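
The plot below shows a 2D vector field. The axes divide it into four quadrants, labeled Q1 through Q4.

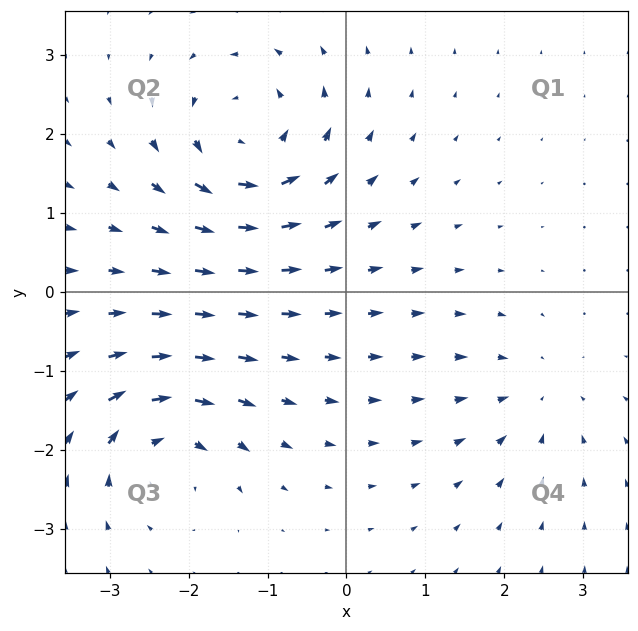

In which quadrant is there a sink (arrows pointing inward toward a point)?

The sink sits at approximately (2.4, -1.3), which lies in quadrant Q4. The divergence there is about -3, negative as expected for a sink.

Q4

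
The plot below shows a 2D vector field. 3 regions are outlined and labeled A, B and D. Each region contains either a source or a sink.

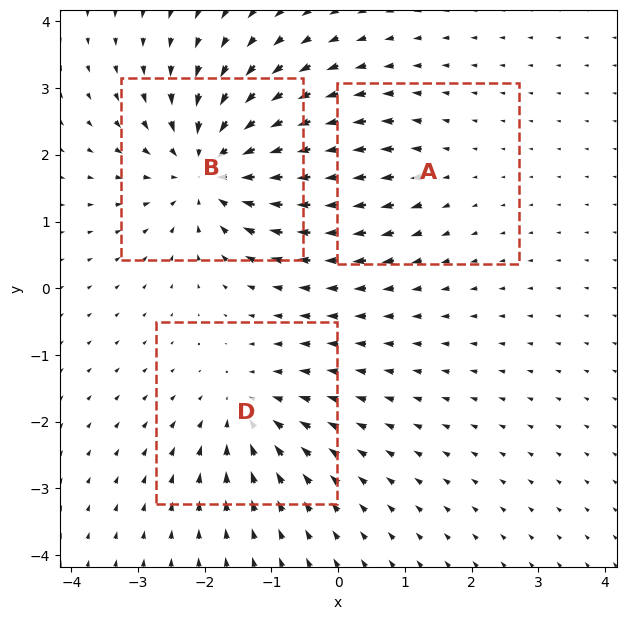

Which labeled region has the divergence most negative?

Divergence at each region's feature centre — A: about +2, B: about -5, D: about -3. Region B is most negative.

B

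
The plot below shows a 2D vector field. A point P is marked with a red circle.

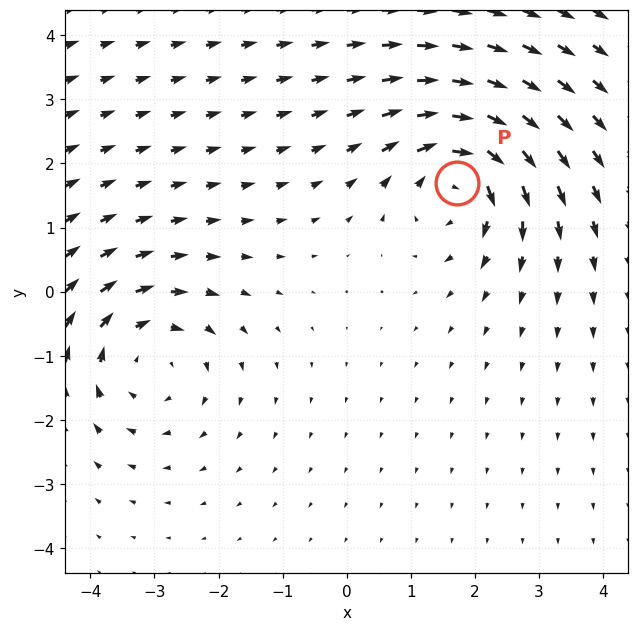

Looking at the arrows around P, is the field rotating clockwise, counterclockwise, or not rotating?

Near P at (1.7, 1.7) the arrows circulate clockwise. The curl (z-component) there is about -6; negative curl means clockwise rotation.

clockwise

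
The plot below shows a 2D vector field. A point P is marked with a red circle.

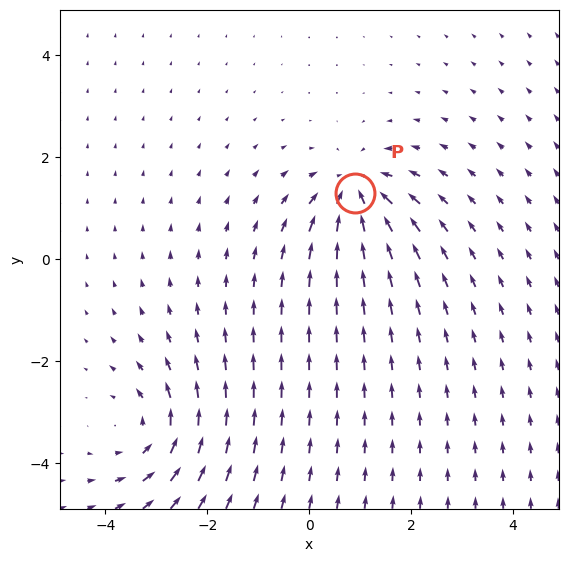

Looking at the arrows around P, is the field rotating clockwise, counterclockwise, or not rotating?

not rotating

Near P at (0.9, 1.3) the arrows show no circulation. The curl there is ≈0.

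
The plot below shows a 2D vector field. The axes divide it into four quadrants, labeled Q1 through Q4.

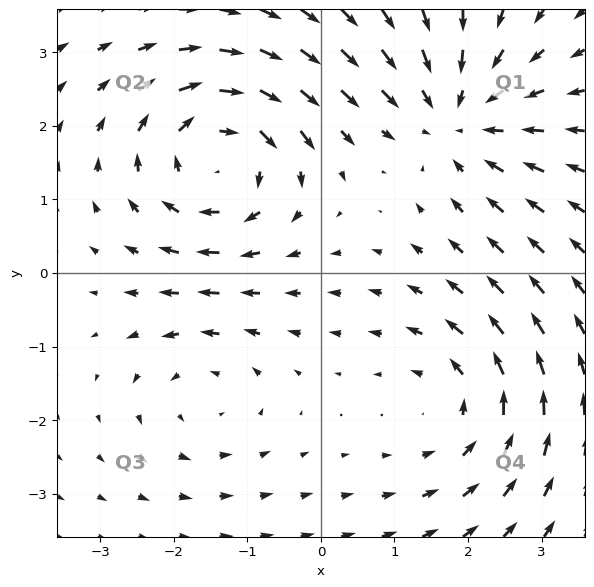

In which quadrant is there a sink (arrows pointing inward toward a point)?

The sink sits at approximately (1.9, 2.1), which lies in quadrant Q1. The divergence there is about -4, negative as expected for a sink.

Q1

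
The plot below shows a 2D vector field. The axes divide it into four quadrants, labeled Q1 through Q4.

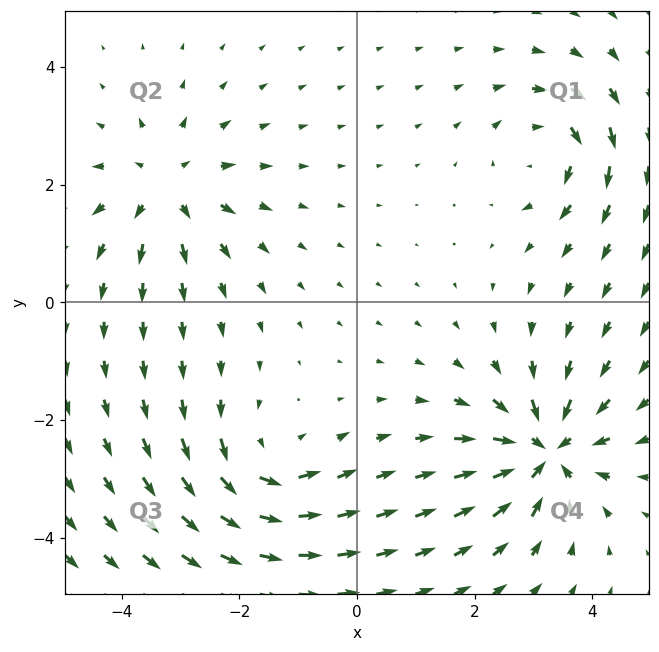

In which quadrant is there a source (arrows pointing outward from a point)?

Q2

The source sits at approximately (-3.2, 2.0), which lies in quadrant Q2. The divergence there is about +4, positive as expected for a source.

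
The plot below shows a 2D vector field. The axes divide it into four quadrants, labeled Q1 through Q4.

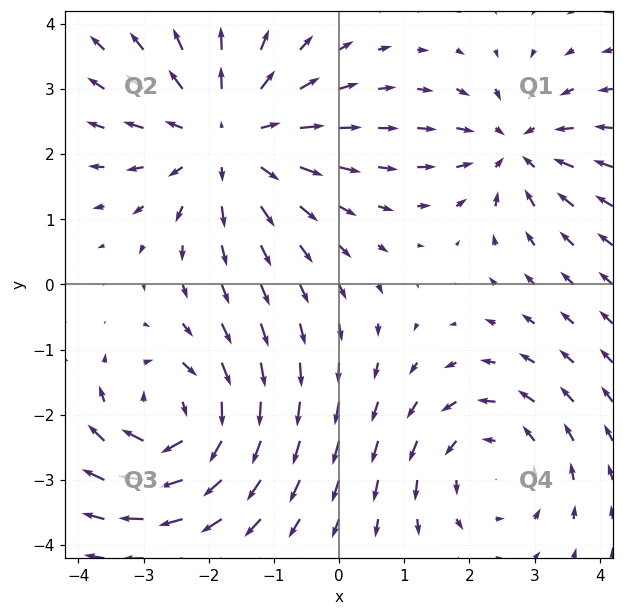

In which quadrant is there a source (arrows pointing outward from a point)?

The source sits at approximately (-1.7, 2.3), which lies in quadrant Q2. The divergence there is about +3, positive as expected for a source.

Q2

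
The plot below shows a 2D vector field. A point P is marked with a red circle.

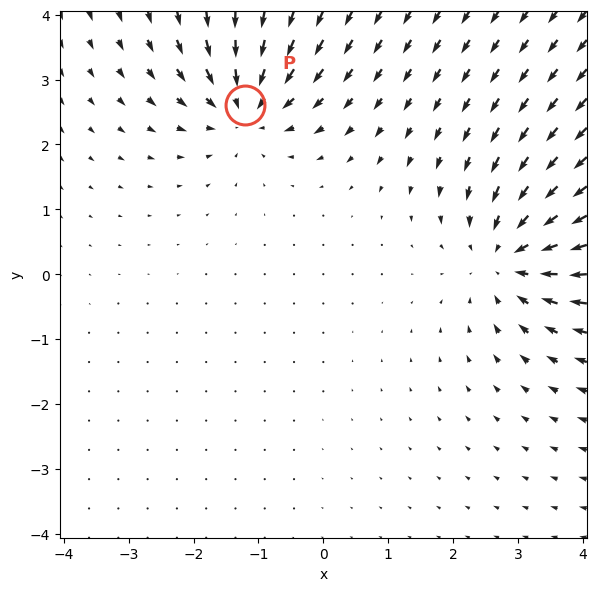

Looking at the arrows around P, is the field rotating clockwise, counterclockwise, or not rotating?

Near P at (-1.2, 2.6) the arrows show no circulation. The curl there is ≈0.

not rotating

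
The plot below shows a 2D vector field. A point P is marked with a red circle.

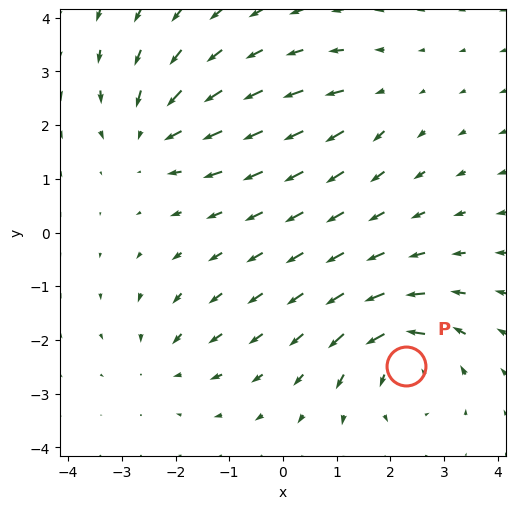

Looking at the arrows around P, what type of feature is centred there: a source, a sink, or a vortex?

vortex

At P (2.3, -2.5) the arrows circulate counterclockwise. Divergence ≈0, curl about +7 — near-zero divergence with nonzero curl is a vortex.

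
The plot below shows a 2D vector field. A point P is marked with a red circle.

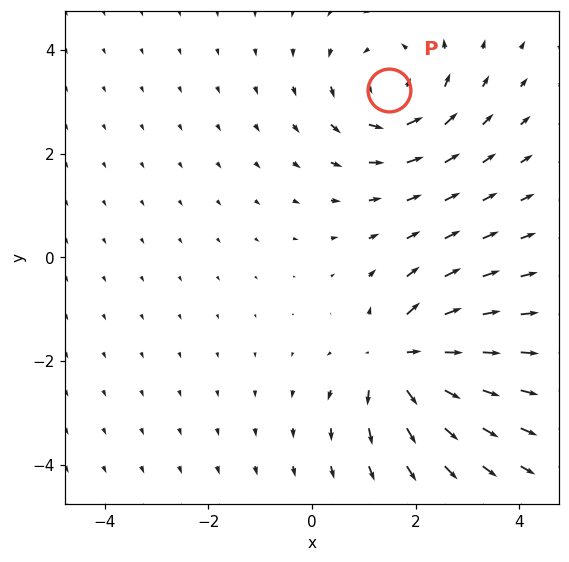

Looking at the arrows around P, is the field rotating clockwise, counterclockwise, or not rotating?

counterclockwise

Near P at (1.5, 3.2) the arrows circulate counterclockwise. The curl (z-component) there is about +4; positive curl means counterclockwise rotation.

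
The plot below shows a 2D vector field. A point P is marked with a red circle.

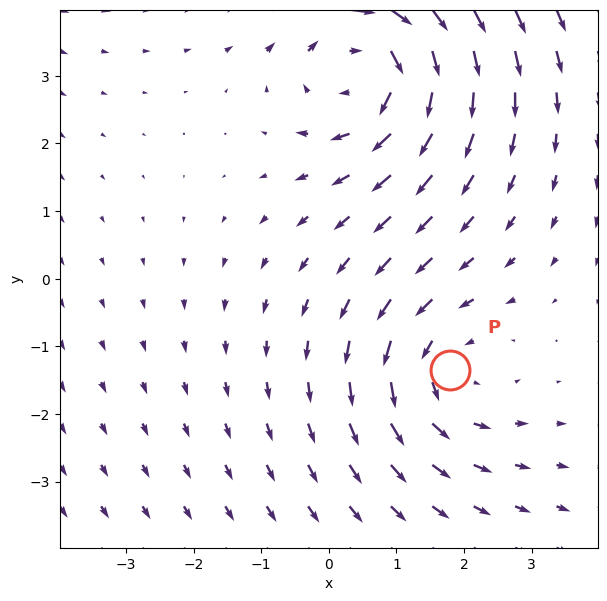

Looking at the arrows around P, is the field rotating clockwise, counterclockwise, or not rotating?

Near P at (1.8, -1.3) the arrows circulate counterclockwise. The curl (z-component) there is about +3; positive curl means counterclockwise rotation.

counterclockwise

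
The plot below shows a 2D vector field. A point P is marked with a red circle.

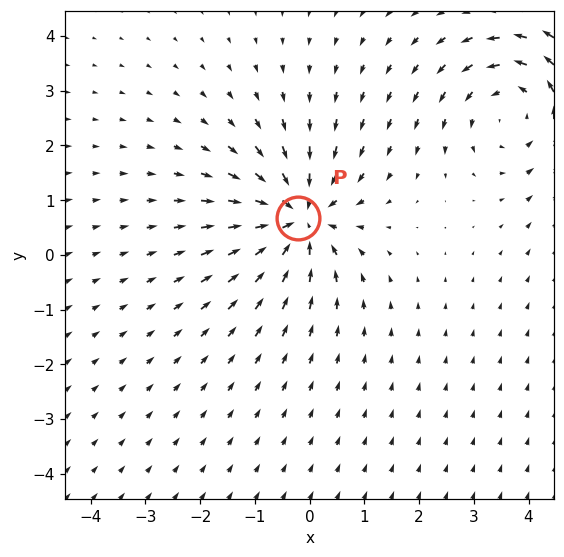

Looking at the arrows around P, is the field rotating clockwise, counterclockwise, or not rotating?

Near P at (-0.2, 0.7) the arrows show no circulation. The curl there is ≈0.

not rotating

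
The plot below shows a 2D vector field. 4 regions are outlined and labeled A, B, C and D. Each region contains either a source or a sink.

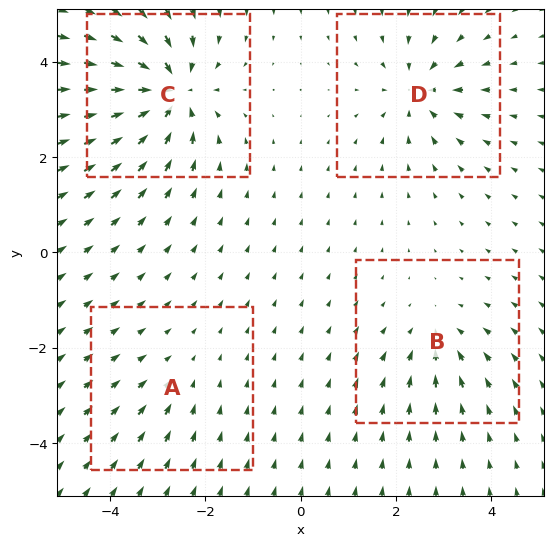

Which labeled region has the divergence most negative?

Divergence at each region's feature centre — A: about -2, B: about -4, C: about -8, D: about -5. Region C is most negative.

C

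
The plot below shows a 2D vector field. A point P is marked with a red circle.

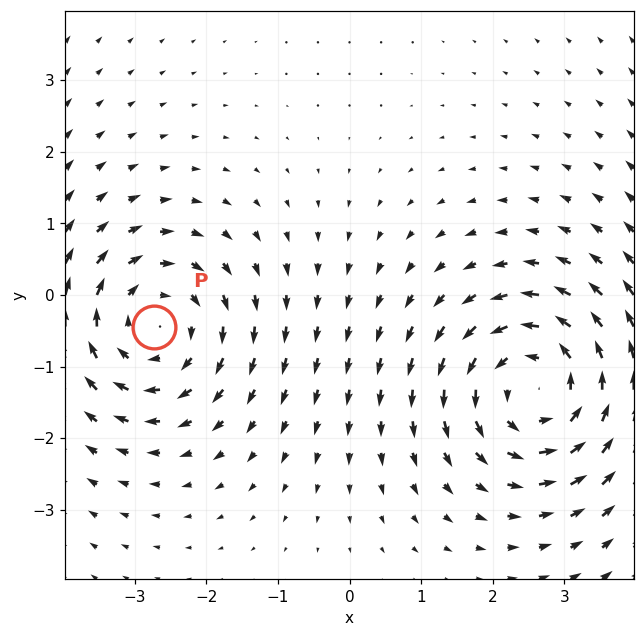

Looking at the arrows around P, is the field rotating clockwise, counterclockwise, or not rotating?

clockwise

Near P at (-2.7, -0.4) the arrows circulate clockwise. The curl (z-component) there is about -3; negative curl means clockwise rotation.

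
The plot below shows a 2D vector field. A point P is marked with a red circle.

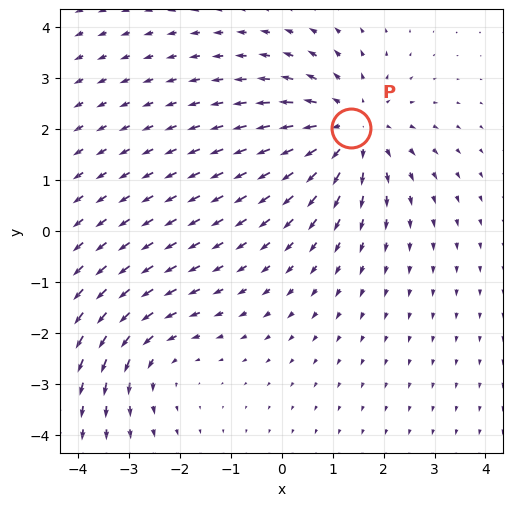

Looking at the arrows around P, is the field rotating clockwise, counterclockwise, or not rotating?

Near P at (1.4, 2.0) the arrows show no circulation. The curl there is ≈0.

not rotating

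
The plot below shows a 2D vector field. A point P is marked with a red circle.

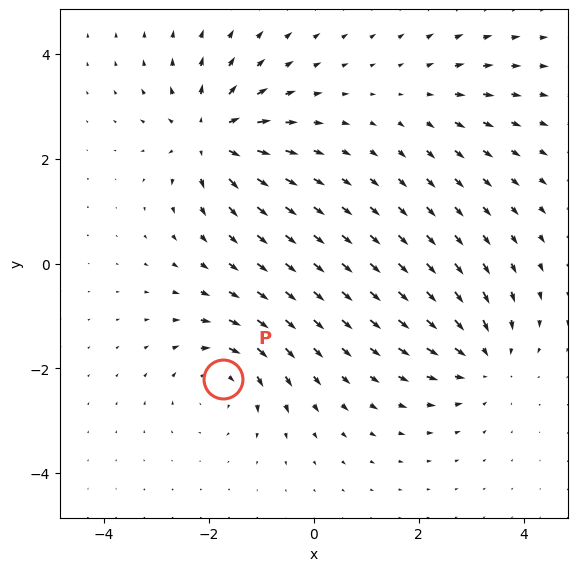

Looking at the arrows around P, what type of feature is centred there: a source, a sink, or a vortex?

vortex

At P (-1.7, -2.2) the arrows circulate clockwise. Divergence ≈0, curl about -4 — near-zero divergence with nonzero curl is a vortex.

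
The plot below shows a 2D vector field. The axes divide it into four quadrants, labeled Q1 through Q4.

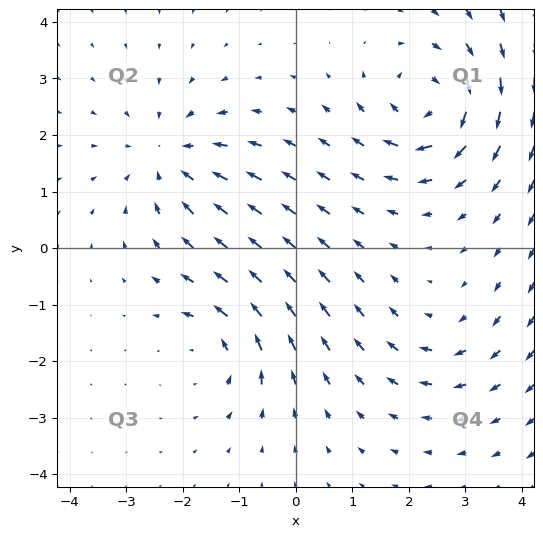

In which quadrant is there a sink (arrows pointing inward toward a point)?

The sink sits at approximately (-2.2, 1.6), which lies in quadrant Q2. The divergence there is about -4, negative as expected for a sink.

Q2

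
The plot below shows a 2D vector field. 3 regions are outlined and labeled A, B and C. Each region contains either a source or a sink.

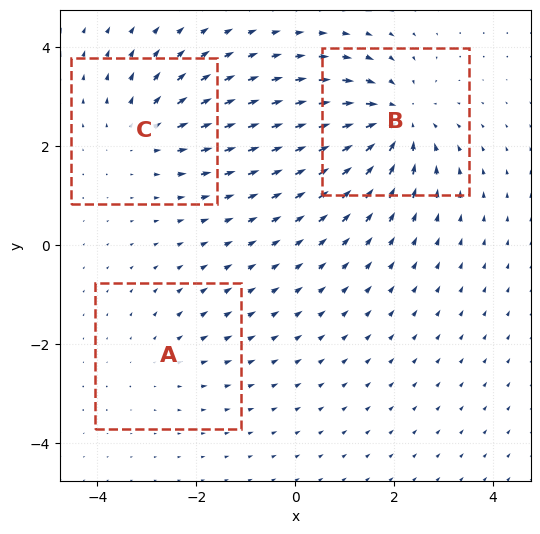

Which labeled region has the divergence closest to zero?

Divergence at each region's feature centre — A: about +2, B: about -5, C: about +3. Region A is closest to zero.

A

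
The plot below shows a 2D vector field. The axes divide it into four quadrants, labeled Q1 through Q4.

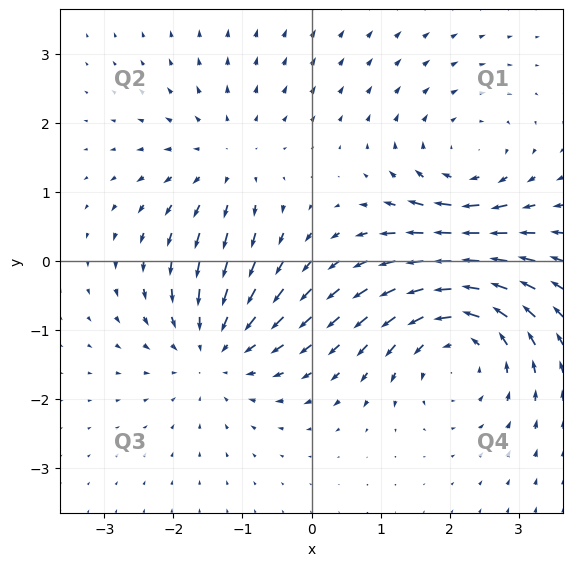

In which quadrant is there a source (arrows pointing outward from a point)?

Q2

The source sits at approximately (-1.2, 1.4), which lies in quadrant Q2. The divergence there is about +3, positive as expected for a source.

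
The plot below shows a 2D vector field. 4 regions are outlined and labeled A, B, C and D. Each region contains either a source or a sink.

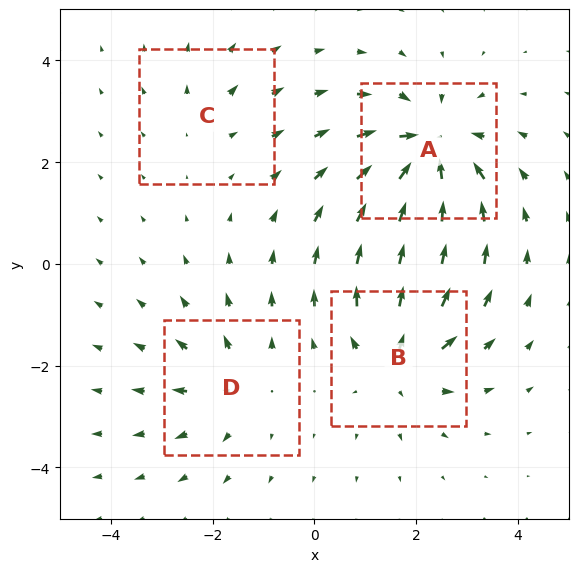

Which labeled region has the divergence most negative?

Divergence at each region's feature centre — A: about -7, B: about +5, C: about +2, D: about +4. Region A is most negative.

A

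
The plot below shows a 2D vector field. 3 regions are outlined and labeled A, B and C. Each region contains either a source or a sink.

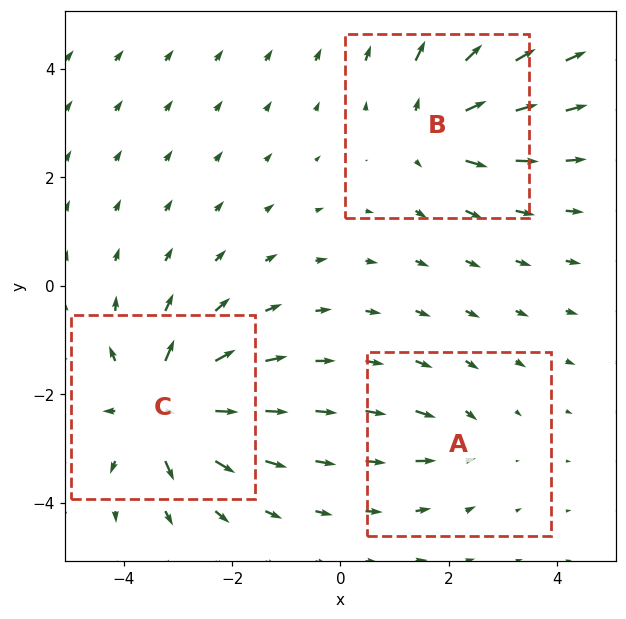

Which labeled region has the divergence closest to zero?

Divergence at each region's feature centre — A: about -2, B: about +4, C: about +6. Region A is closest to zero.

A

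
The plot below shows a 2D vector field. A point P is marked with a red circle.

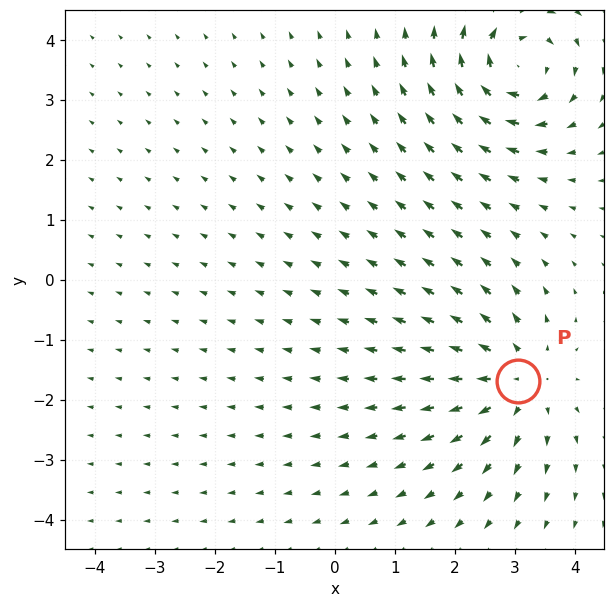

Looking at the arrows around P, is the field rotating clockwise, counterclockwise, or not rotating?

Near P at (3.1, -1.7) the arrows show no circulation. The curl there is ≈0.

not rotating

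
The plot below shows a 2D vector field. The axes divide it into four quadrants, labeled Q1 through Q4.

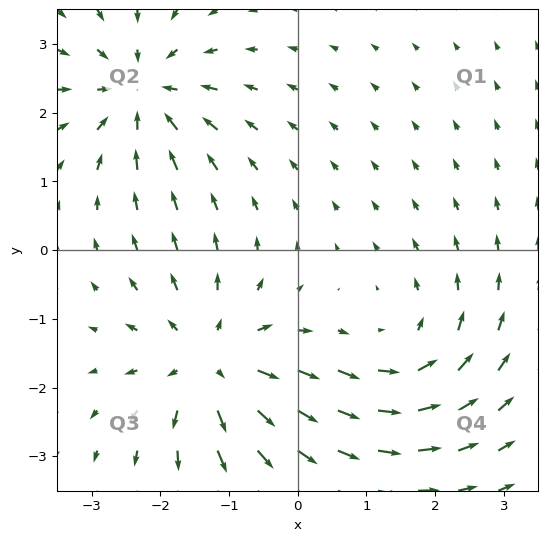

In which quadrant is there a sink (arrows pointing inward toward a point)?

The sink sits at approximately (-2.3, 2.3), which lies in quadrant Q2. The divergence there is about -5, negative as expected for a sink.

Q2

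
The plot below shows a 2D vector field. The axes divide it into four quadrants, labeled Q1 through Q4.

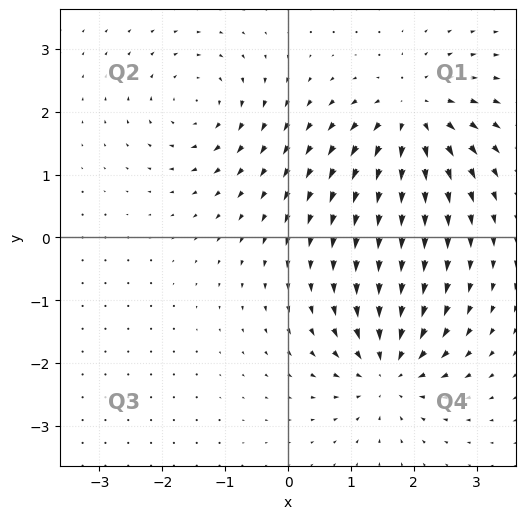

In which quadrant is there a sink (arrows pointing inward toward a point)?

The sink sits at approximately (1.6, -2.1), which lies in quadrant Q4. The divergence there is about -6, negative as expected for a sink.

Q4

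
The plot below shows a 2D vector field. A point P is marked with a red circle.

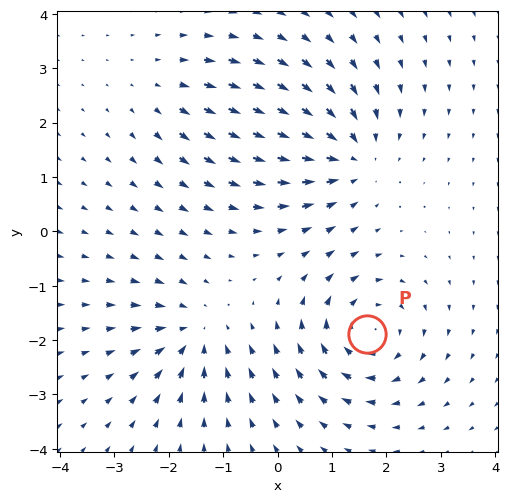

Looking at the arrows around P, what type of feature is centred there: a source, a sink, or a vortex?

vortex

At P (1.7, -1.9) the arrows circulate clockwise. Divergence ≈0, curl about -5 — near-zero divergence with nonzero curl is a vortex.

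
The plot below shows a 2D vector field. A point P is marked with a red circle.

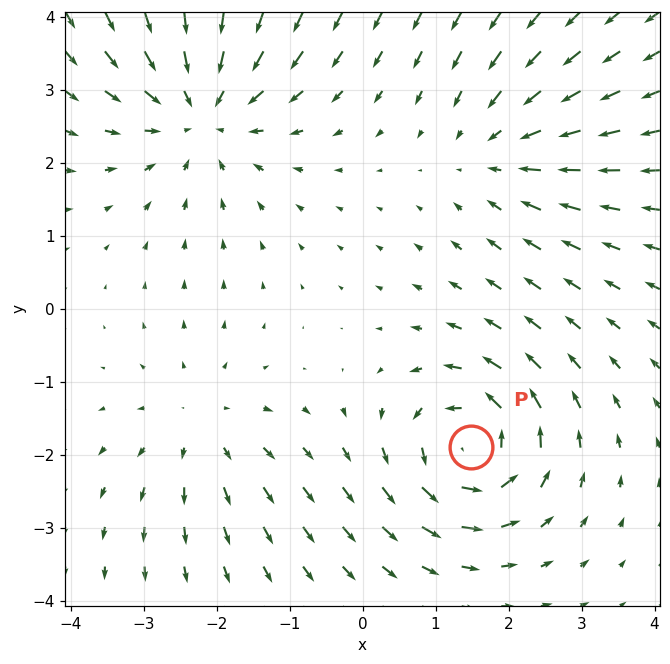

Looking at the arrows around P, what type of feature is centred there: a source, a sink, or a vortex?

vortex

At P (1.5, -1.9) the arrows circulate counterclockwise. Divergence ≈0, curl about +6 — near-zero divergence with nonzero curl is a vortex.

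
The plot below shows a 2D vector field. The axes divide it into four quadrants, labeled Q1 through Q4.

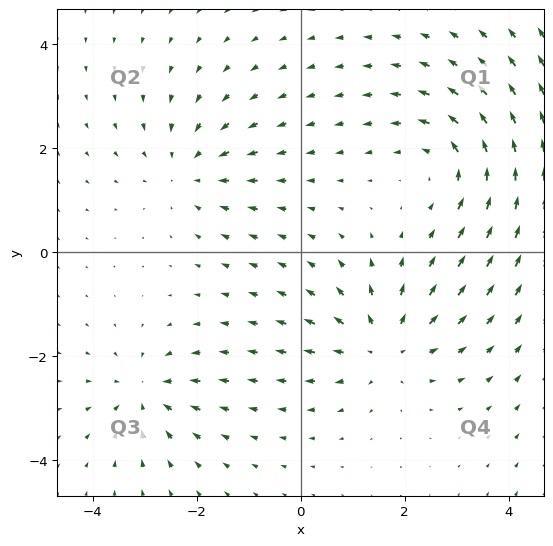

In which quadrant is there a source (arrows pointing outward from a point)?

The source sits at approximately (1.6, -1.8), which lies in quadrant Q4. The divergence there is about +4, positive as expected for a source.

Q4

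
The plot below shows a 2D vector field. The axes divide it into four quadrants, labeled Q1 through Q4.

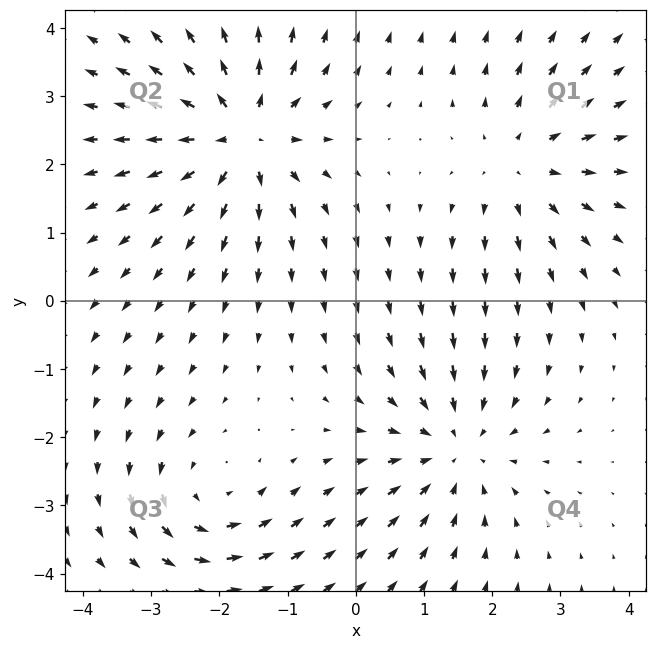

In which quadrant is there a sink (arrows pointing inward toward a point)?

The sink sits at approximately (1.5, -2.2), which lies in quadrant Q4. The divergence there is about -4, negative as expected for a sink.

Q4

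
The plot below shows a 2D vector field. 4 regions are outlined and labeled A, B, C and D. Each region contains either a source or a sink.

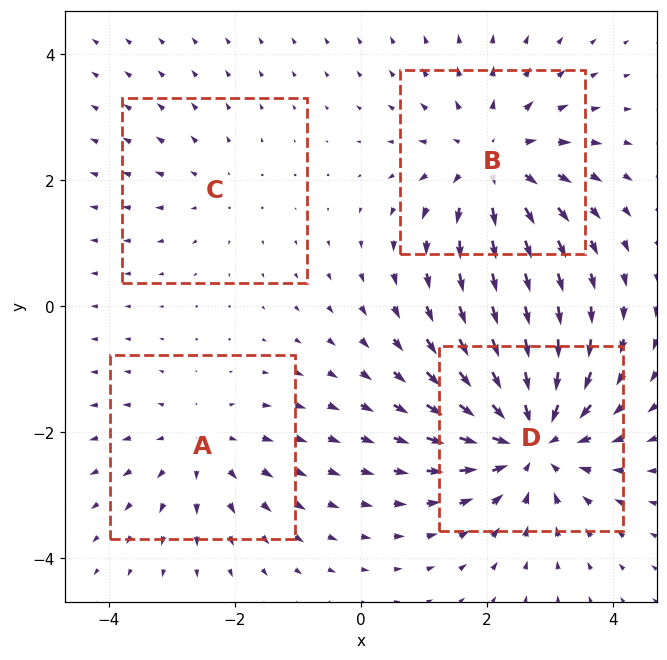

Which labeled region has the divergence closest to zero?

Divergence at each region's feature centre — A: about +3, B: about +5, C: about +2, D: about -6. Region C is closest to zero.

C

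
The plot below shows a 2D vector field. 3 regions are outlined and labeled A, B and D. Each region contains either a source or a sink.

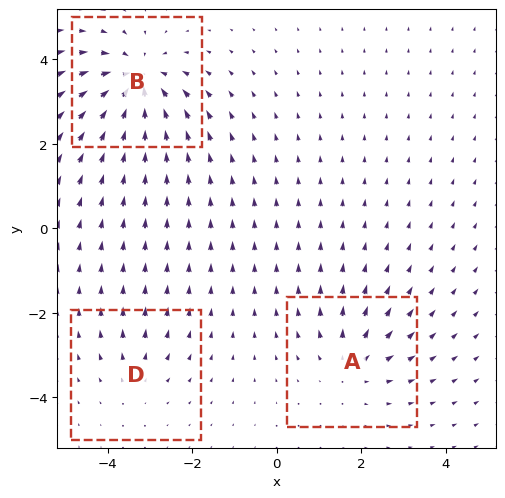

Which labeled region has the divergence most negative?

Divergence at each region's feature centre — A: about +3, B: about -5, D: about +2. Region B is most negative.

B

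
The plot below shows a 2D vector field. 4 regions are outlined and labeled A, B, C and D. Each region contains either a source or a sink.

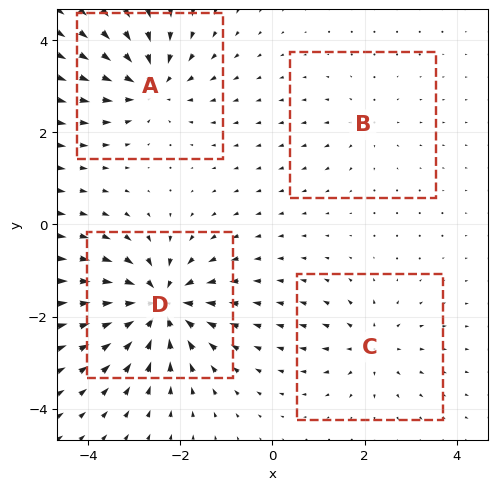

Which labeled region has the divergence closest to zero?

Divergence at each region's feature centre — A: about -6, B: about +2, C: about +4, D: about -8. Region B is closest to zero.

B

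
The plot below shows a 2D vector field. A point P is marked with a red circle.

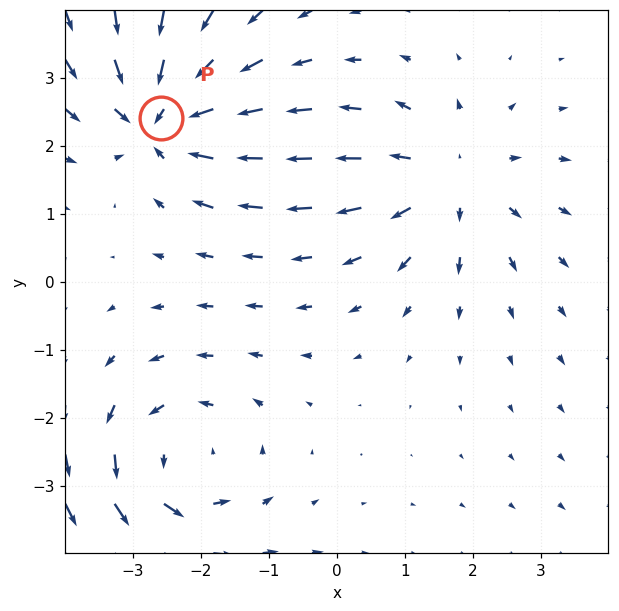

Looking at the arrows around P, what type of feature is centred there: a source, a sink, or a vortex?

sink

At P (-2.6, 2.4) the arrows converge inward. Divergence about -5, curl ≈0 — negative divergence with near-zero curl is a sink.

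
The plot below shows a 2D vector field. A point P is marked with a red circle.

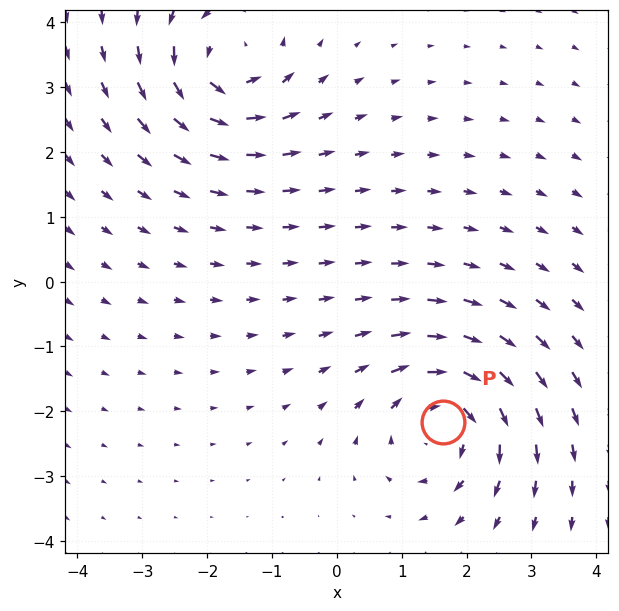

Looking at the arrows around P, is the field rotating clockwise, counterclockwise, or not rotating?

Near P at (1.6, -2.2) the arrows circulate clockwise. The curl (z-component) there is about -6; negative curl means clockwise rotation.

clockwise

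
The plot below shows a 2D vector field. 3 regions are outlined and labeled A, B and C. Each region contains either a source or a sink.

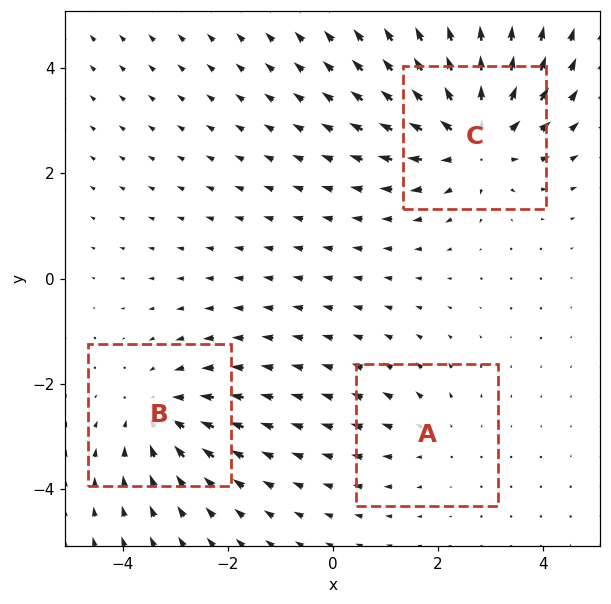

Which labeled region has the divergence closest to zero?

A

Divergence at each region's feature centre — A: about +2, B: about -3, C: about +4. Region A is closest to zero.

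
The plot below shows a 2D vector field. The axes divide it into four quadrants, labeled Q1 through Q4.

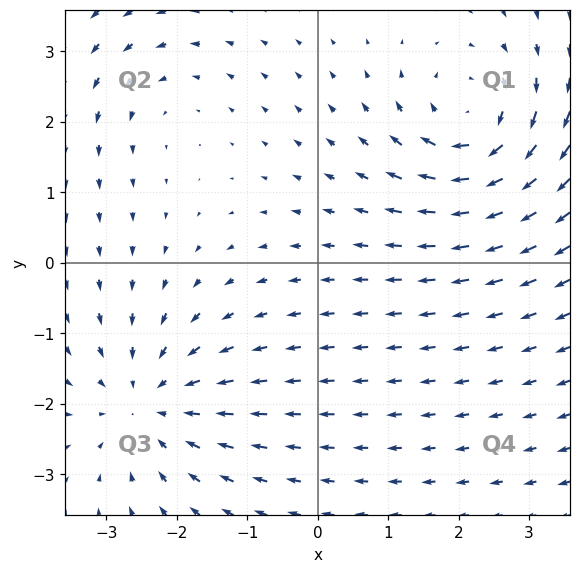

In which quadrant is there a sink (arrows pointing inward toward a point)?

The sink sits at approximately (-2.4, -2.0), which lies in quadrant Q3. The divergence there is about -4, negative as expected for a sink.

Q3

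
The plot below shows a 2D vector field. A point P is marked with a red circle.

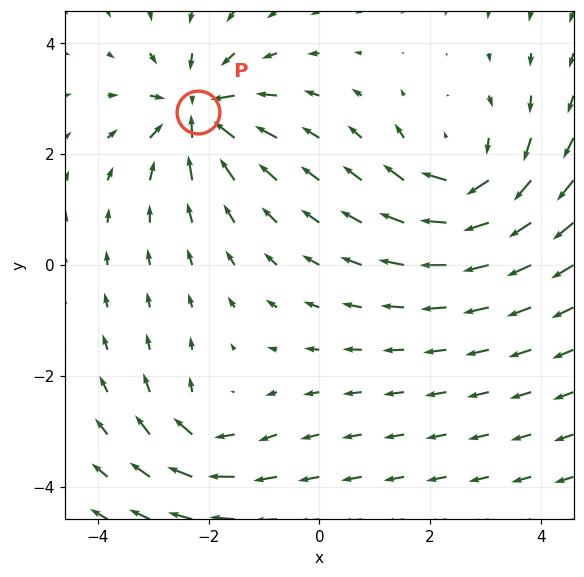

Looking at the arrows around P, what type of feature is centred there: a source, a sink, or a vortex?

sink

At P (-2.2, 2.8) the arrows converge inward. Divergence about -7, curl ≈0 — negative divergence with near-zero curl is a sink.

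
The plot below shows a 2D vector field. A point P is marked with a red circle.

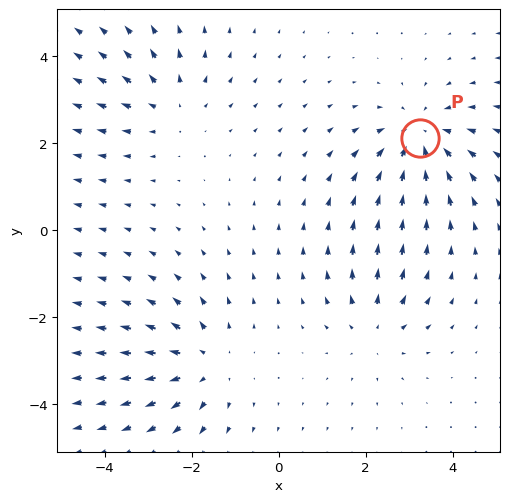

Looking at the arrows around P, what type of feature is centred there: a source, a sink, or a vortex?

sink

At P (3.2, 2.1) the arrows converge inward. Divergence about -4, curl ≈0 — negative divergence with near-zero curl is a sink.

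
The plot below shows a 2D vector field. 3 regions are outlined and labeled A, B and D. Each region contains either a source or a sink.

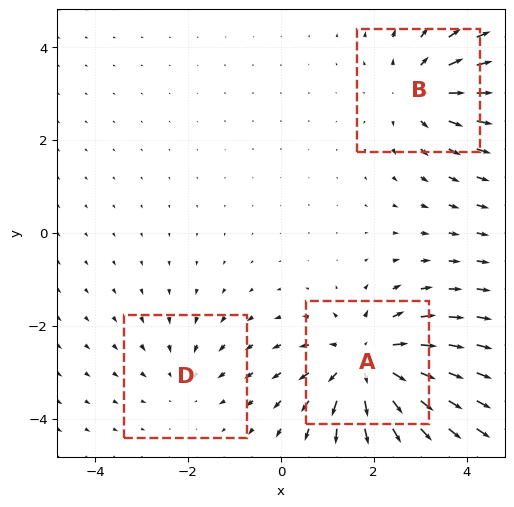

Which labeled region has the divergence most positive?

Divergence at each region's feature centre — A: about +4, B: about +3, D: about -2. Region A is most positive.

A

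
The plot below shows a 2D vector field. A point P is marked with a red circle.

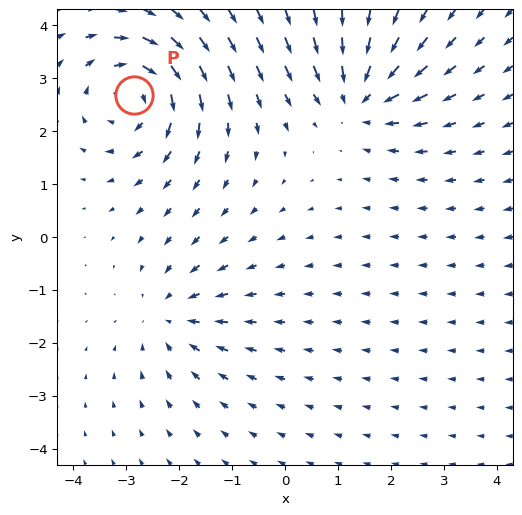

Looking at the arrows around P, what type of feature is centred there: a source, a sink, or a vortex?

vortex

At P (-2.9, 2.7) the arrows circulate clockwise. Divergence ≈0, curl about -4 — near-zero divergence with nonzero curl is a vortex.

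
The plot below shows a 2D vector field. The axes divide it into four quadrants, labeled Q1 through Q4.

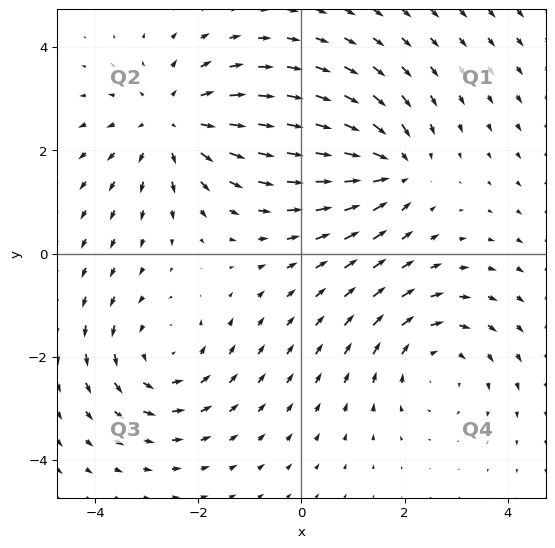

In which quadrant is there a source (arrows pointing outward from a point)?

The source sits at approximately (-2.5, 2.5), which lies in quadrant Q2. The divergence there is about +4, positive as expected for a source.

Q2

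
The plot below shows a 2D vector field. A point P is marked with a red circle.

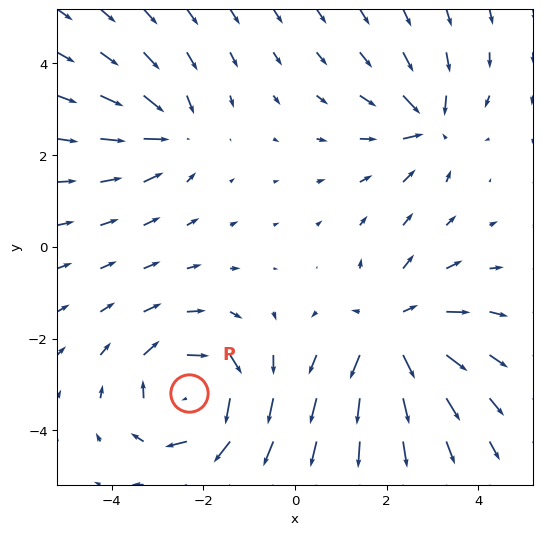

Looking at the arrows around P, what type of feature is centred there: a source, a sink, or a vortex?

vortex

At P (-2.3, -3.2) the arrows circulate clockwise. Divergence ≈0, curl about -5 — near-zero divergence with nonzero curl is a vortex.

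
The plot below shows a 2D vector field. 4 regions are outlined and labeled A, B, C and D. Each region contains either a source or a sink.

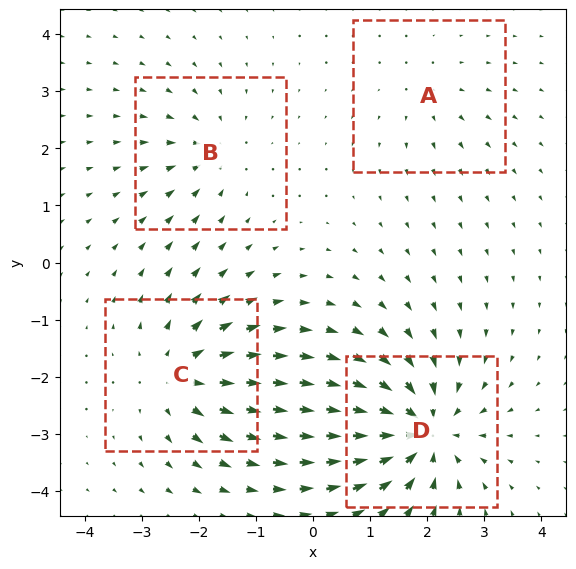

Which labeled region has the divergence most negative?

Divergence at each region's feature centre — A: about +2, B: about -3, C: about +5, D: about -7. Region D is most negative.

D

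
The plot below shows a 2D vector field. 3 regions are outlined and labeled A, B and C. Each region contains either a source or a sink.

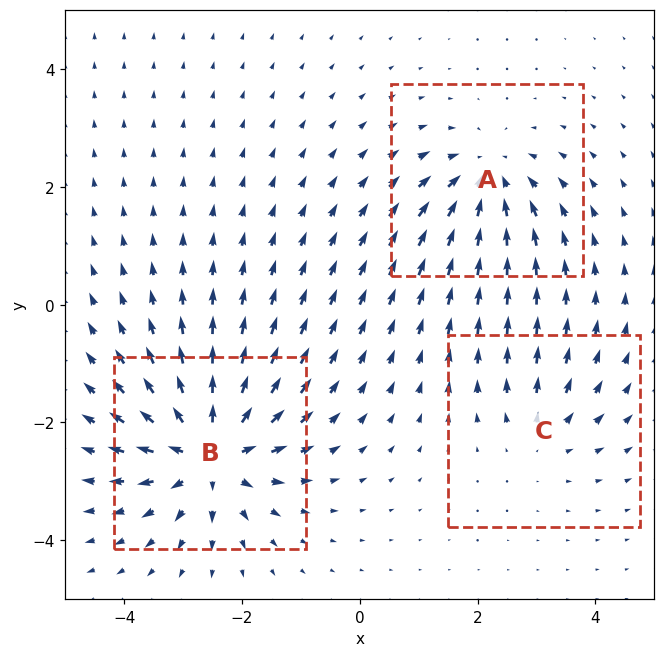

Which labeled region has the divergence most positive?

Divergence at each region's feature centre — A: about -4, B: about +6, C: about +2. Region B is most positive.

B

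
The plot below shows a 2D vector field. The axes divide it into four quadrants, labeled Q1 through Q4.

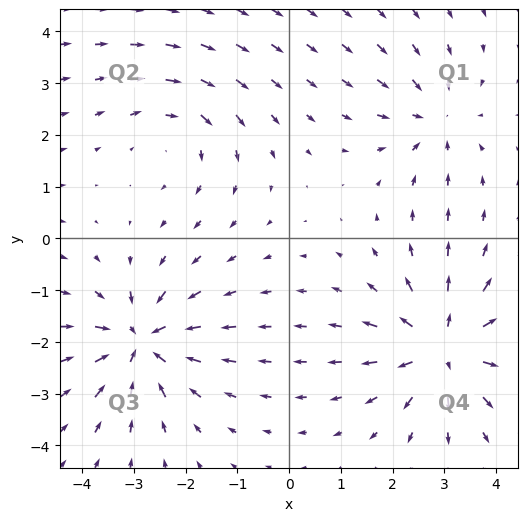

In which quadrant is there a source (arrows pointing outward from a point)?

Q4

The source sits at approximately (3.0, -2.1), which lies in quadrant Q4. The divergence there is about +6, positive as expected for a source.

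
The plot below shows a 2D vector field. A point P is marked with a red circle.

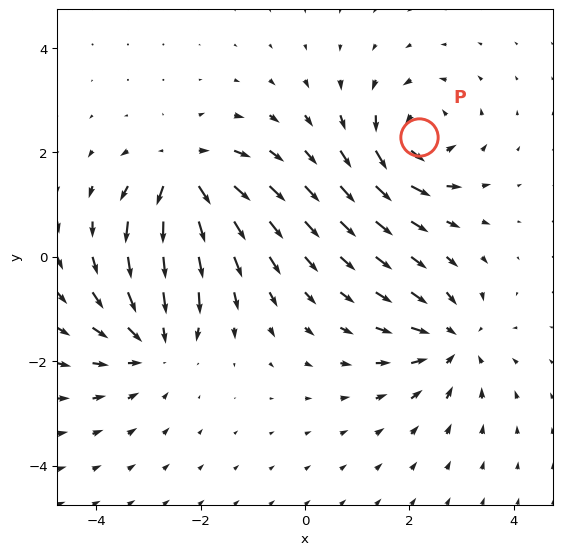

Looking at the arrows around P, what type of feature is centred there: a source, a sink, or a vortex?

At P (2.2, 2.3) the arrows circulate counterclockwise. Divergence ≈0, curl about +6 — near-zero divergence with nonzero curl is a vortex.

vortex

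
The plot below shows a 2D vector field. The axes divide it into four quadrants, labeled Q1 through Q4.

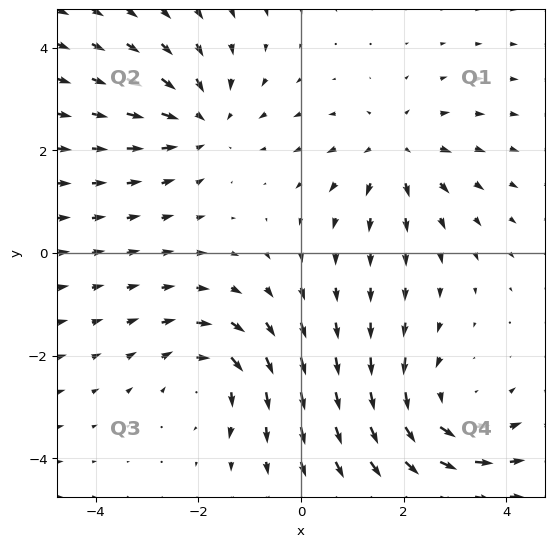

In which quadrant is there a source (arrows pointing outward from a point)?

Q1

The source sits at approximately (1.8, 2.0), which lies in quadrant Q1. The divergence there is about +3, positive as expected for a source.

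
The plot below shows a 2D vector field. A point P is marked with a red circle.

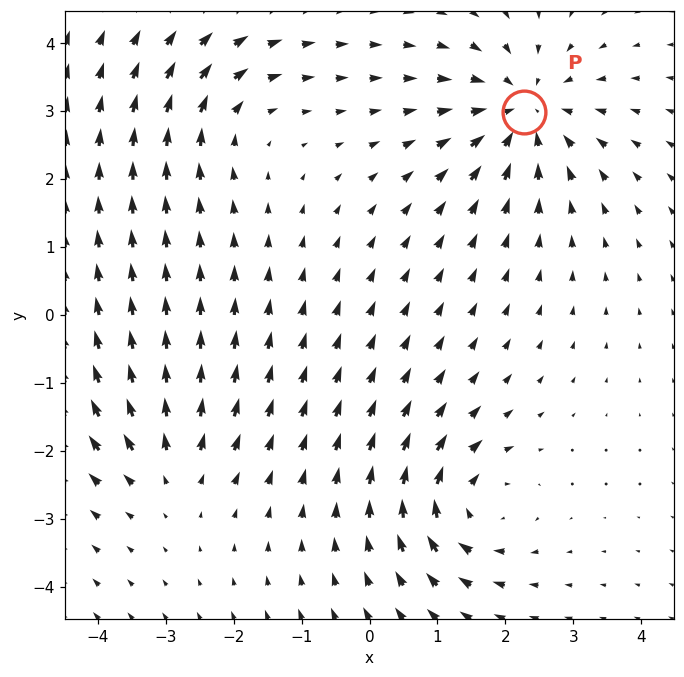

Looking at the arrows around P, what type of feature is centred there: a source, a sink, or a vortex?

At P (2.3, 3.0) the arrows converge inward. Divergence about -5, curl ≈0 — negative divergence with near-zero curl is a sink.

sink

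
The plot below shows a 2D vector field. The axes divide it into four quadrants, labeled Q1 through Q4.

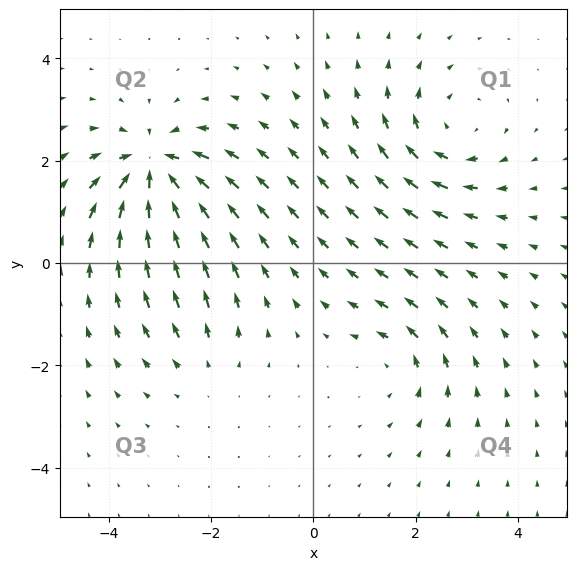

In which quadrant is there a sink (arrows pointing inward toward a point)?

Q2

The sink sits at approximately (-3.1, 1.9), which lies in quadrant Q2. The divergence there is about -6, negative as expected for a sink.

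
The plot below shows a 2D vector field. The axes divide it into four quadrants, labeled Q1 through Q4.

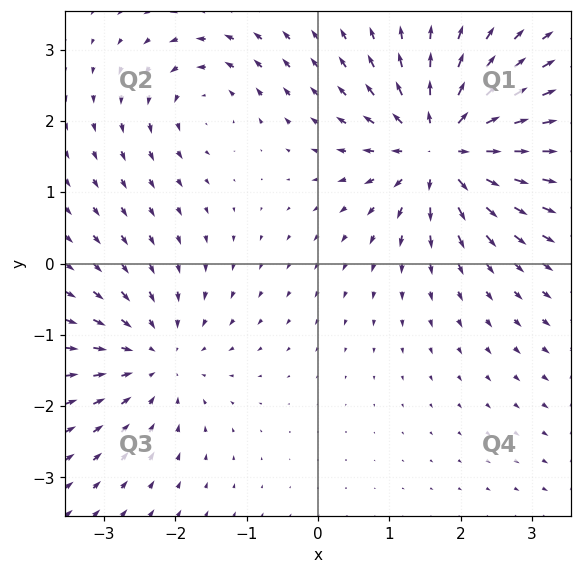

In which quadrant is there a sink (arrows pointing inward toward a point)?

The sink sits at approximately (-2.3, -1.3), which lies in quadrant Q3. The divergence there is about -4, negative as expected for a sink.

Q3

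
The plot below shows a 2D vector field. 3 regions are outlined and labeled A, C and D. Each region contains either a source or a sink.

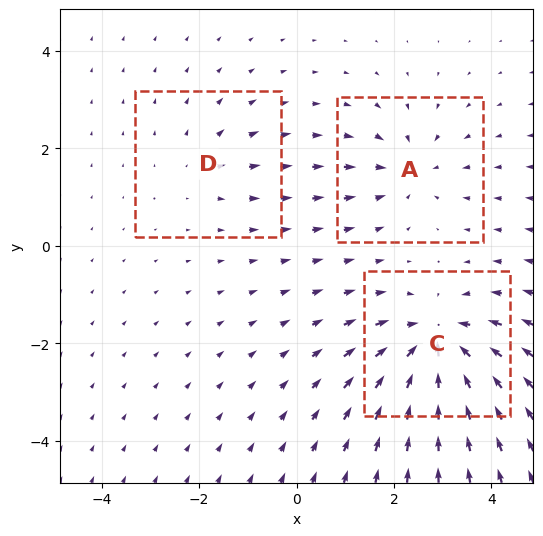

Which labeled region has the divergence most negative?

Divergence at each region's feature centre — A: about -3, C: about -5, D: about +2. Region C is most negative.

C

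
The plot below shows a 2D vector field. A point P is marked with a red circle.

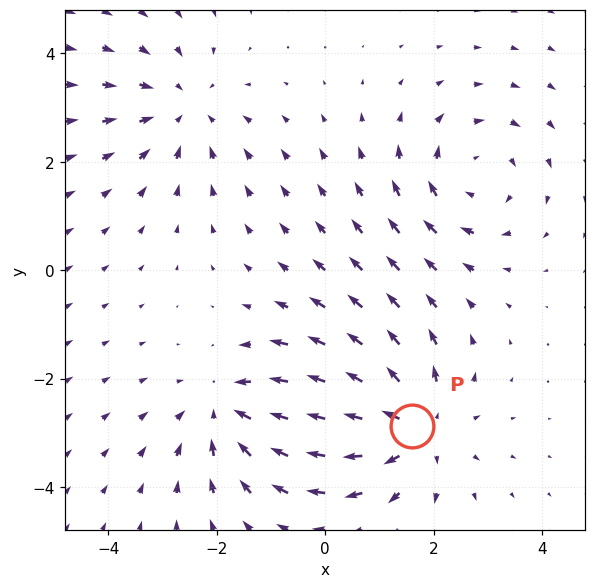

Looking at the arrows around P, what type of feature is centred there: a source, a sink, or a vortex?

At P (1.6, -2.9) the arrows spread outward. Divergence about +5, curl ≈0 — positive divergence with near-zero curl is a source.

source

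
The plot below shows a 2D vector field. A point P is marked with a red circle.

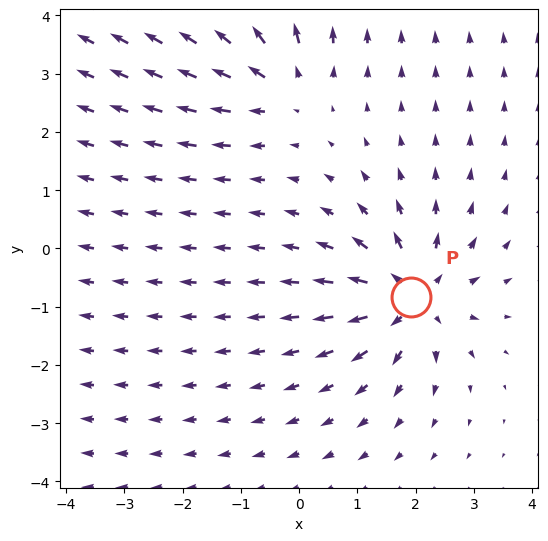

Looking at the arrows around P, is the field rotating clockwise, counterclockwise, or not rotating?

not rotating

Near P at (1.9, -0.8) the arrows show no circulation. The curl there is ≈0.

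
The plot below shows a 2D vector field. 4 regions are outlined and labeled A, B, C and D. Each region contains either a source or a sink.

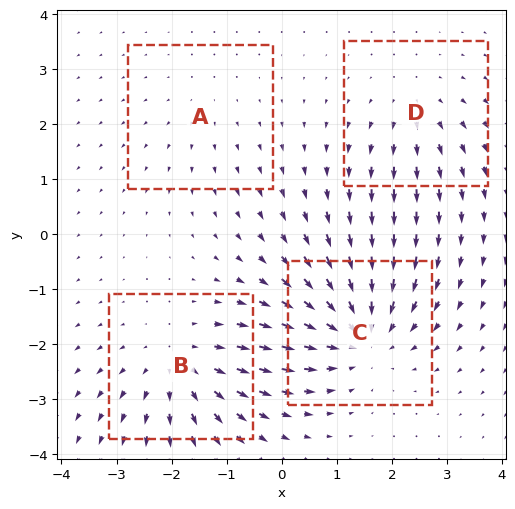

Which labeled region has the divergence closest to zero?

Divergence at each region's feature centre — A: about +2, B: about +5, C: about -6, D: about +3. Region A is closest to zero.

A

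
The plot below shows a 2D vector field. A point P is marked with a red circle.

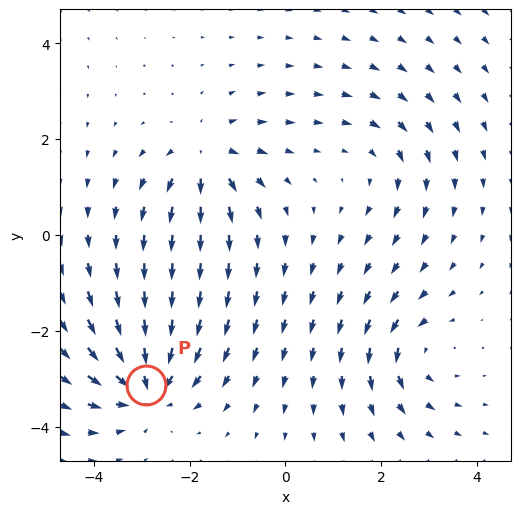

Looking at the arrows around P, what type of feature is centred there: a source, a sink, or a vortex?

At P (-2.9, -3.1) the arrows converge inward. Divergence about -6, curl ≈0 — negative divergence with near-zero curl is a sink.

sink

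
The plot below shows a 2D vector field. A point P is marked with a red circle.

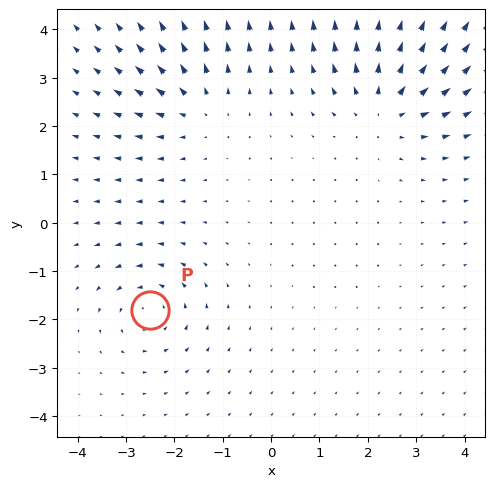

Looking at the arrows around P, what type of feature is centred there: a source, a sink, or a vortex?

vortex

At P (-2.5, -1.8) the arrows circulate counterclockwise. Divergence ≈0, curl about +4 — near-zero divergence with nonzero curl is a vortex.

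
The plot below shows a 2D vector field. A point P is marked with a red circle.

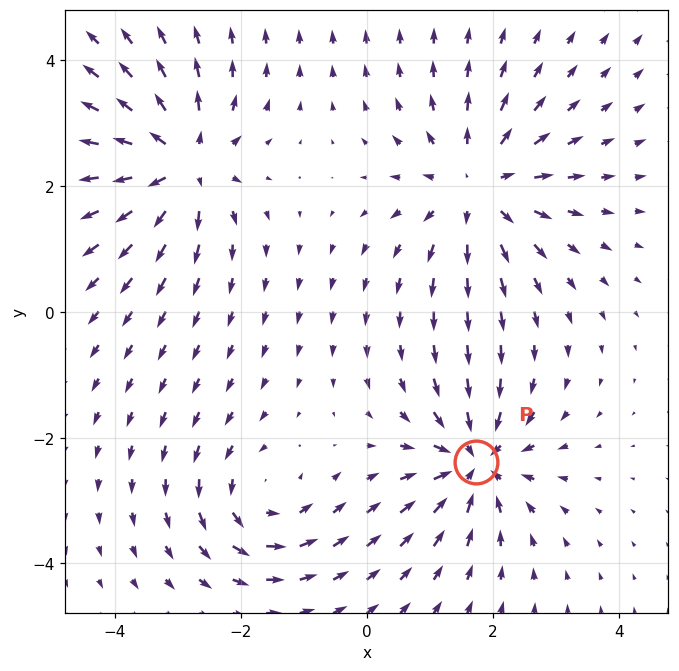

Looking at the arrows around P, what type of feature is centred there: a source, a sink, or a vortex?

At P (1.7, -2.4) the arrows converge inward. Divergence about -5, curl ≈0 — negative divergence with near-zero curl is a sink.

sink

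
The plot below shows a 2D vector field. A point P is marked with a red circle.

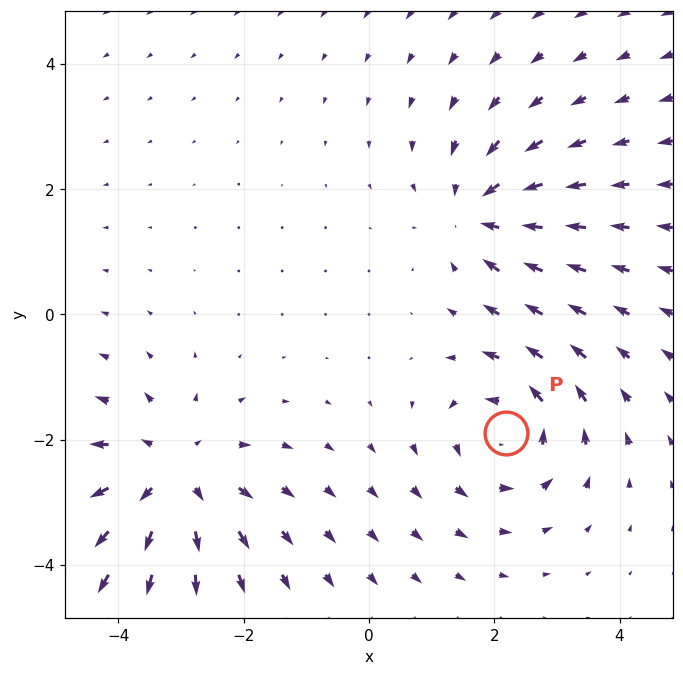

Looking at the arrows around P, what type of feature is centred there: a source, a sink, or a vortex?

vortex

At P (2.2, -1.9) the arrows circulate counterclockwise. Divergence ≈0, curl about +3 — near-zero divergence with nonzero curl is a vortex.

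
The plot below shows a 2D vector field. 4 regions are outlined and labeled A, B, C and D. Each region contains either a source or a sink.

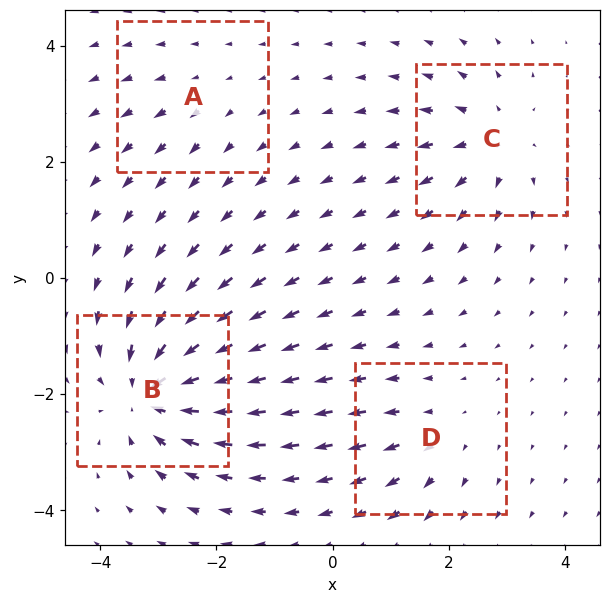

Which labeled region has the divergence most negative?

B

Divergence at each region's feature centre — A: about +2, B: about -8, C: about +5, D: about +3. Region B is most negative.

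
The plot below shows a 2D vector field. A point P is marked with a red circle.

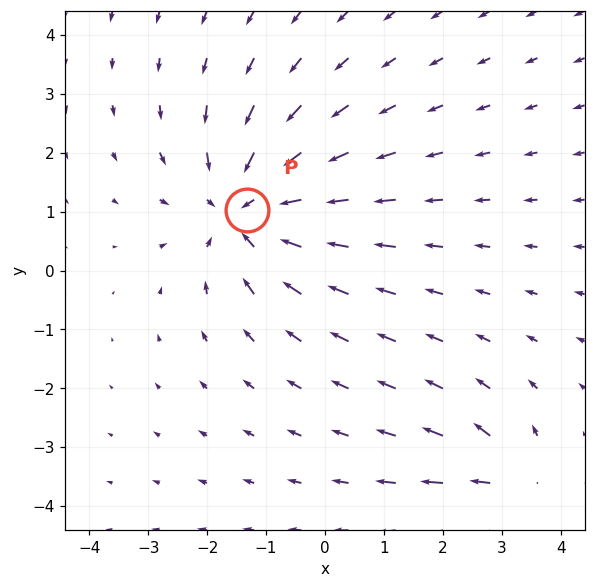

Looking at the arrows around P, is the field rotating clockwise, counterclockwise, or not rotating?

Near P at (-1.3, 1.0) the arrows show no circulation. The curl there is ≈0.

not rotating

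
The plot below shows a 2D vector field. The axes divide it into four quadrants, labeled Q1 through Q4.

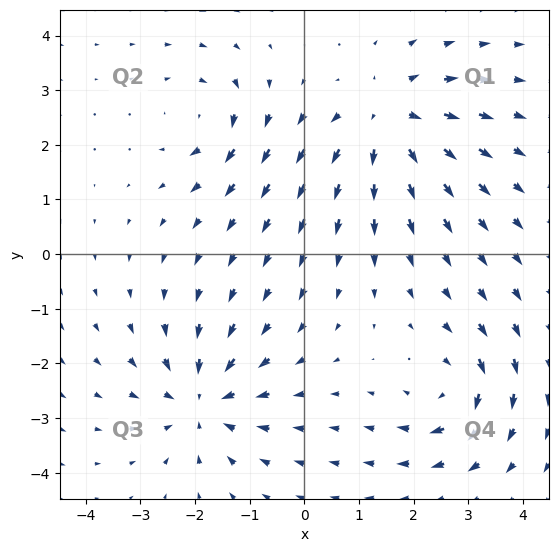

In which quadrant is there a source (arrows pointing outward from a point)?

The source sits at approximately (1.6, 2.5), which lies in quadrant Q1. The divergence there is about +5, positive as expected for a source.

Q1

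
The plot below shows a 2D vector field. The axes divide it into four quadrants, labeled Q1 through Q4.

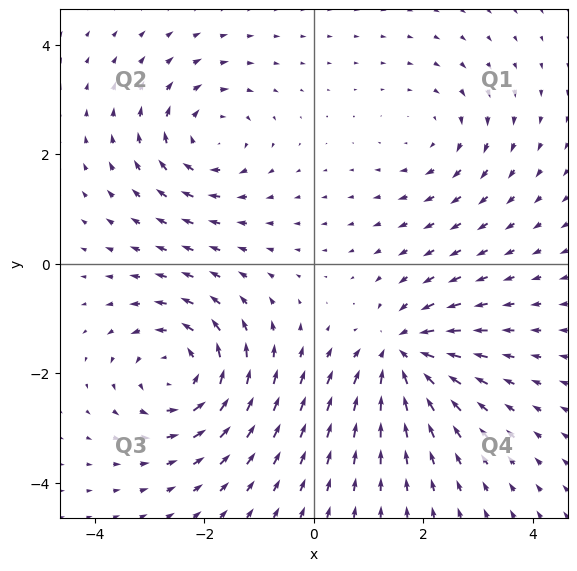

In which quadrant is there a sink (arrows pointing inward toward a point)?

The sink sits at approximately (1.6, -1.6), which lies in quadrant Q4. The divergence there is about -6, negative as expected for a sink.

Q4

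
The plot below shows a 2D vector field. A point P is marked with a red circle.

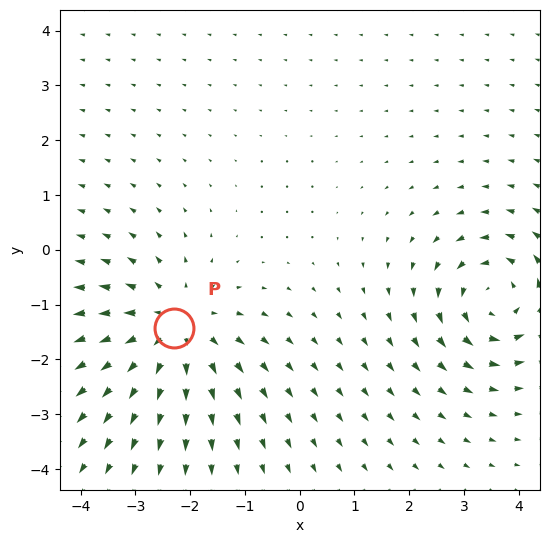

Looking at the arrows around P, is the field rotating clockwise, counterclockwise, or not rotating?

Near P at (-2.3, -1.4) the arrows show no circulation. The curl there is ≈0.

not rotating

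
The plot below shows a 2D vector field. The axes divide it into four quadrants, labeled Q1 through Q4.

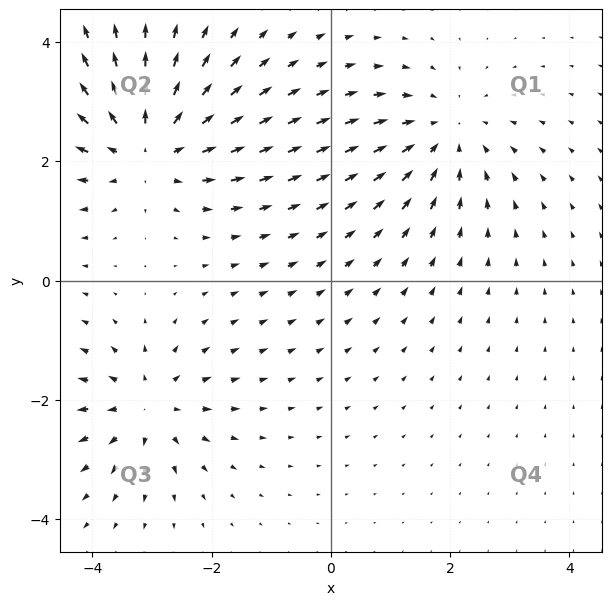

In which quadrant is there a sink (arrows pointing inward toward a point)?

Q1

The sink sits at approximately (1.9, 2.5), which lies in quadrant Q1. The divergence there is about -3, negative as expected for a sink.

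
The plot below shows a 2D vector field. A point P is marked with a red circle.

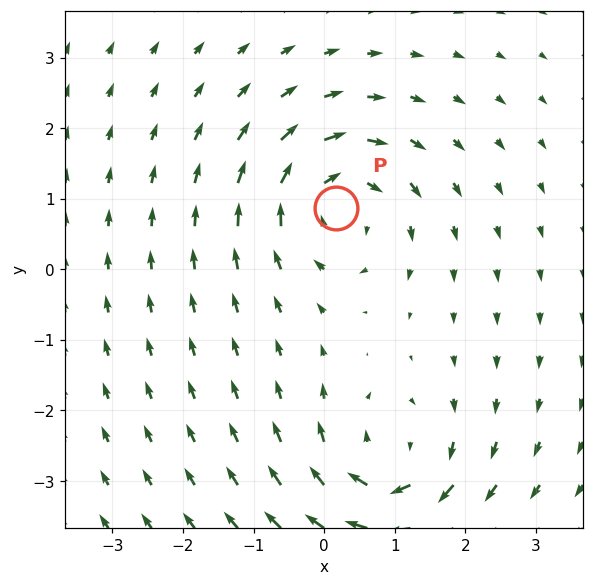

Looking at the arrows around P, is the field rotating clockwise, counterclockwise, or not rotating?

Near P at (0.2, 0.9) the arrows circulate clockwise. The curl (z-component) there is about -6; negative curl means clockwise rotation.

clockwise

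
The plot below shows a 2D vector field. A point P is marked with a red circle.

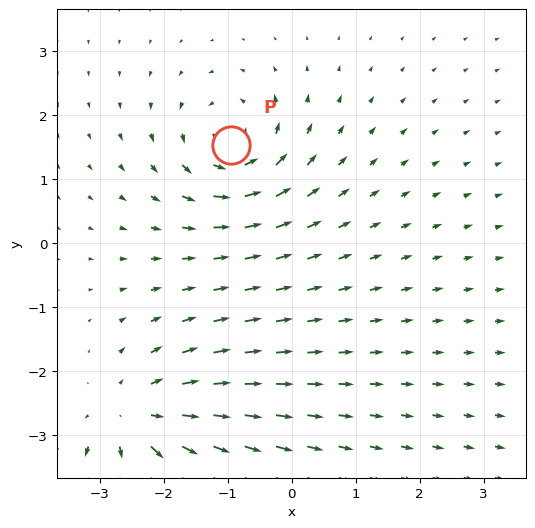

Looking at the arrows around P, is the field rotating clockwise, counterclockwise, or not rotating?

counterclockwise

Near P at (-1.0, 1.5) the arrows circulate counterclockwise. The curl (z-component) there is about +5; positive curl means counterclockwise rotation.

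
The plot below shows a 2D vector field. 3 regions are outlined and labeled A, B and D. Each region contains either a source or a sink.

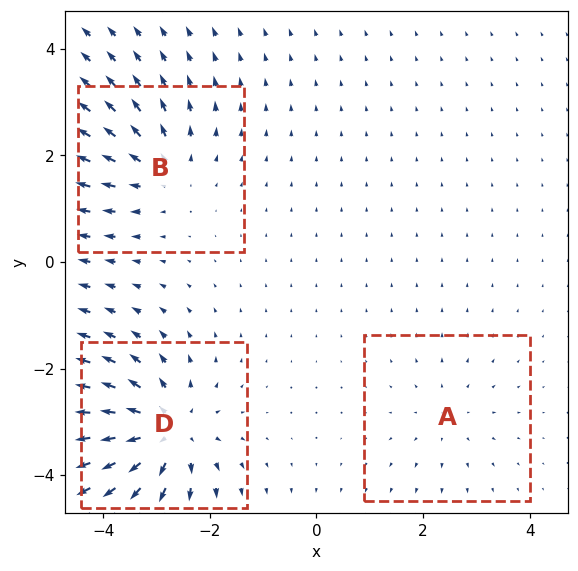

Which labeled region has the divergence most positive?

D

Divergence at each region's feature centre — A: about +2, B: about +3, D: about +5. Region D is most positive.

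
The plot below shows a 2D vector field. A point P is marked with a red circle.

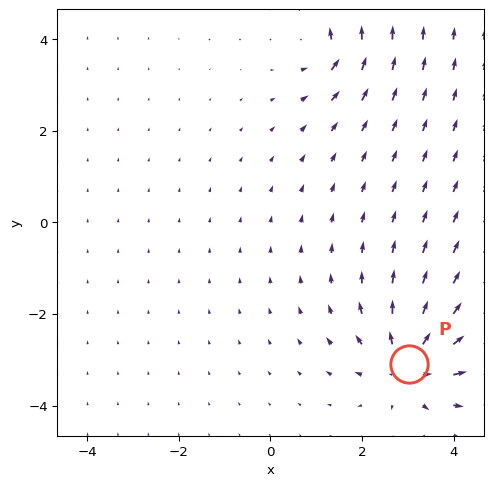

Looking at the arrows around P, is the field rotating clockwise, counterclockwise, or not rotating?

not rotating

Near P at (3.0, -3.1) the arrows show no circulation. The curl there is ≈0.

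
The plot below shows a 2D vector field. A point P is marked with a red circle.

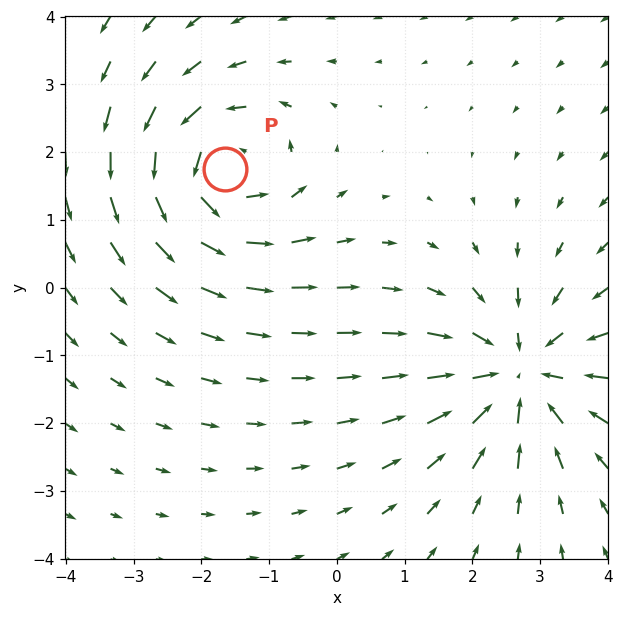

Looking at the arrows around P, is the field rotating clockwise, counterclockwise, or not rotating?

Near P at (-1.7, 1.7) the arrows circulate counterclockwise. The curl (z-component) there is about +5; positive curl means counterclockwise rotation.

counterclockwise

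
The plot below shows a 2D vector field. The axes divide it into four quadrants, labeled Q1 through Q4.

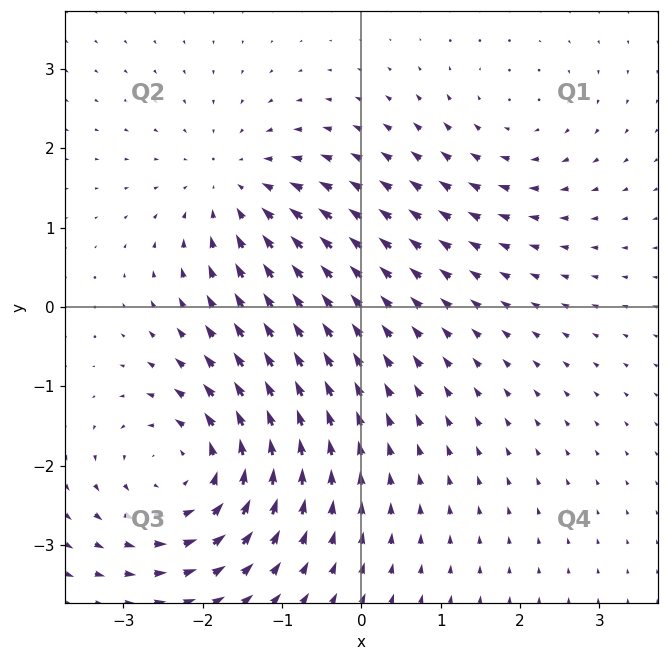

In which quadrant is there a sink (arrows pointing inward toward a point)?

Q2

The sink sits at approximately (-1.6, 1.5), which lies in quadrant Q2. The divergence there is about -3, negative as expected for a sink.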